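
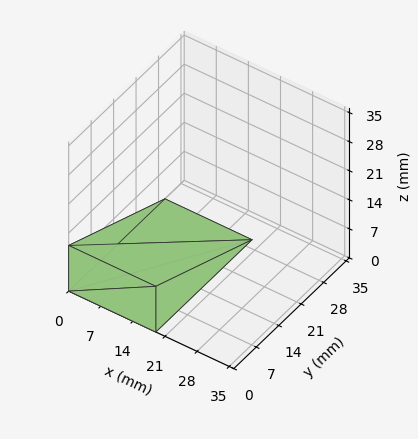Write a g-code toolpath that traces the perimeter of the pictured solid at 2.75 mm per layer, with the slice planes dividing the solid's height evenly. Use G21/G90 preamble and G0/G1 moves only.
Reading the render: the shape is a wedge (ramp): 19 × 30 mm base, rising to 11 mm along the y=0 edge and sloping linearly to z=0 at y=30 (dimensions read to the nearest mm from the axis ticks). For the g-code, the solid's height is divided into equal slices at the stated Δz and each level perimeter traced with G1 moves after a G0 lift.

; perimeter-only toolpath
G21 ; units = mm
G90 ; absolute positioning
G28 ; home
; layer 1
G0 Z2.75
G0 X0.00 Y0.00
G1 X19.00 Y0.00
G1 X19.00 Y22.50
G1 X0.00 Y22.50
G1 X0.00 Y0.00
; layer 2
G0 Z5.50
G0 X0.00 Y0.00
G1 X19.00 Y0.00
G1 X19.00 Y15.00
G1 X0.00 Y15.00
G1 X0.00 Y0.00
; layer 3
G0 Z8.25
G0 X0.00 Y0.00
G1 X19.00 Y0.00
G1 X19.00 Y7.50
G1 X0.00 Y7.50
G1 X0.00 Y0.00
M2 ; end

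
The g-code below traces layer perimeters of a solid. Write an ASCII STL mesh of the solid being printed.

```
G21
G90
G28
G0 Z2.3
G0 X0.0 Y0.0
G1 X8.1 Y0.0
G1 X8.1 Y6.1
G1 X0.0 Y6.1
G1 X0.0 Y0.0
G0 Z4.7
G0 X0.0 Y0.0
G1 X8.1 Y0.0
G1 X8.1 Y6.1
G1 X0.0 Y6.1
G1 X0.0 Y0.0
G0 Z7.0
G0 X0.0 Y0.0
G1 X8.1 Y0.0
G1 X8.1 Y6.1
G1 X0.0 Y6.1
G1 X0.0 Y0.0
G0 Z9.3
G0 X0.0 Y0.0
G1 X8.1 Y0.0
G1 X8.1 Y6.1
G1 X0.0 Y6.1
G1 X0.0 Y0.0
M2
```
solid part
  facet normal 0.0000 0.0000 -1.0000
    outer loop
      vertex 8.1 6.1 0.0
      vertex 8.1 0.0 0.0
      vertex 0.0 0.0 0.0
    endloop
  endfacet
  facet normal 0.0000 0.0000 -1.0000
    outer loop
      vertex 0.0 6.1 0.0
      vertex 8.1 6.1 0.0
      vertex 0.0 0.0 0.0
    endloop
  endfacet
  facet normal 0.0000 0.0000 1.0000
    outer loop
      vertex 0.0 0.0 9.3
      vertex 8.1 0.0 9.3
      vertex 8.1 6.1 9.3
    endloop
  endfacet
  facet normal 0.0000 0.0000 1.0000
    outer loop
      vertex 0.0 0.0 9.3
      vertex 8.1 6.1 9.3
      vertex 0.0 6.1 9.3
    endloop
  endfacet
  facet normal 0.0000 -1.0000 0.0000
    outer loop
      vertex 0.0 0.0 0.0
      vertex 8.1 0.0 0.0
      vertex 8.1 0.0 9.3
    endloop
  endfacet
  facet normal 0.0000 -1.0000 0.0000
    outer loop
      vertex 0.0 0.0 0.0
      vertex 8.1 0.0 9.3
      vertex 0.0 0.0 9.3
    endloop
  endfacet
  facet normal 0.0000 1.0000 0.0000
    outer loop
      vertex 8.1 6.1 9.3
      vertex 8.1 6.1 0.0
      vertex 0.0 6.1 0.0
    endloop
  endfacet
  facet normal 0.0000 1.0000 0.0000
    outer loop
      vertex 0.0 6.1 9.3
      vertex 8.1 6.1 9.3
      vertex 0.0 6.1 0.0
    endloop
  endfacet
  facet normal -1.0000 0.0000 0.0000
    outer loop
      vertex 0.0 6.1 9.3
      vertex 0.0 6.1 0.0
      vertex 0.0 0.0 0.0
    endloop
  endfacet
  facet normal -1.0000 0.0000 0.0000
    outer loop
      vertex 0.0 0.0 9.3
      vertex 0.0 6.1 9.3
      vertex 0.0 0.0 0.0
    endloop
  endfacet
  facet normal 1.0000 0.0000 0.0000
    outer loop
      vertex 8.1 0.0 0.0
      vertex 8.1 6.1 0.0
      vertex 8.1 6.1 9.3
    endloop
  endfacet
  facet normal 1.0000 0.0000 0.0000
    outer loop
      vertex 8.1 0.0 0.0
      vertex 8.1 6.1 9.3
      vertex 8.1 0.0 9.3
    endloop
  endfacet
endsolid part

The G0 Z moves step by Δz≈2.3 mm. Every layer's G1 loop is the same polygon, so the solid is a straight extrusion of it from z=0 to z≈9.3. Closing with flat bottom and top caps and triangulating gives 12 facets — a rectangular box, roughly 8.1 × 6.1 mm footprint and 9.3 mm tall.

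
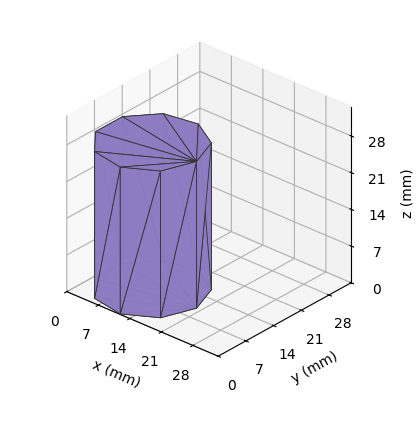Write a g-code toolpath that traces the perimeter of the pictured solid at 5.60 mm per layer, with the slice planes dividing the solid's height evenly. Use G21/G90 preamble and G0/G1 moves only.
Reading the render: the shape is a regular 9-sided prism (a cylinder approximated with 9 flat sides), circumscribed radius ≈ 10 mm, height ≈ 28 mm (dimensions read to the nearest mm from the axis ticks). For the g-code, the solid's height is divided into equal slices at the stated Δz and each level perimeter traced with G1 moves after a G0 lift.

; perimeter-only toolpath
G21 ; units = mm
G90 ; absolute positioning
G28 ; home
; layer 1
G0 Z5.60
G0 X20.00 Y10.00
G1 X17.66 Y16.43
G1 X11.74 Y19.85
G1 X5.00 Y18.66
G1 X0.60 Y13.42
G1 X0.60 Y6.58
G1 X5.00 Y1.34
G1 X11.74 Y0.15
G1 X17.66 Y3.57
G1 X20.00 Y10.00
; layer 2
G0 Z11.20
G0 X20.00 Y10.00
G1 X17.66 Y16.43
G1 X11.74 Y19.85
G1 X5.00 Y18.66
G1 X0.60 Y13.42
G1 X0.60 Y6.58
G1 X5.00 Y1.34
G1 X11.74 Y0.15
G1 X17.66 Y3.57
G1 X20.00 Y10.00
; layer 3
G0 Z16.80
G0 X20.00 Y10.00
G1 X17.66 Y16.43
G1 X11.74 Y19.85
G1 X5.00 Y18.66
G1 X0.60 Y13.42
G1 X0.60 Y6.58
G1 X5.00 Y1.34
G1 X11.74 Y0.15
G1 X17.66 Y3.57
G1 X20.00 Y10.00
; layer 4
G0 Z22.40
G0 X20.00 Y10.00
G1 X17.66 Y16.43
G1 X11.74 Y19.85
G1 X5.00 Y18.66
G1 X0.60 Y13.42
G1 X0.60 Y6.58
G1 X5.00 Y1.34
G1 X11.74 Y0.15
G1 X17.66 Y3.57
G1 X20.00 Y10.00
; layer 5
G0 Z28.00
G0 X20.00 Y10.00
G1 X17.66 Y16.43
G1 X11.74 Y19.85
G1 X5.00 Y18.66
G1 X0.60 Y13.42
G1 X0.60 Y6.58
G1 X5.00 Y1.34
G1 X11.74 Y0.15
G1 X17.66 Y3.57
G1 X20.00 Y10.00
M2 ; end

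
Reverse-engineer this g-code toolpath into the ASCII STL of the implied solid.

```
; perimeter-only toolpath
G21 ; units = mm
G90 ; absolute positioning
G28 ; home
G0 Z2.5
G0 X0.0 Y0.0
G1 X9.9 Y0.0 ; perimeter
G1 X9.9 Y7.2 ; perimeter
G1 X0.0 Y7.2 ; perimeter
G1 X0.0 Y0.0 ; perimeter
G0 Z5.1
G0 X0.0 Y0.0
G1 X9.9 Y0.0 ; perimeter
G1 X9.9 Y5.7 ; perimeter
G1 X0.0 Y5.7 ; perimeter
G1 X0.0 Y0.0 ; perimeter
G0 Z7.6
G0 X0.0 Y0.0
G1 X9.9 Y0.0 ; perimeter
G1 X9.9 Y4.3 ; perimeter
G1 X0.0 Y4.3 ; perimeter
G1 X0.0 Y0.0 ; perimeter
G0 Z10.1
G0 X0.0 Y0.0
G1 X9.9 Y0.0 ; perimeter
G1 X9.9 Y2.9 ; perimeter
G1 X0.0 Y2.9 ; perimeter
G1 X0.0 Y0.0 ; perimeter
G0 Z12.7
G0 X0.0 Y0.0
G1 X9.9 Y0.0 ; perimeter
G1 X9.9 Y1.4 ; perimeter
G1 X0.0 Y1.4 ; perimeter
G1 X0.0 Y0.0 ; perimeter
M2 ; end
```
solid part
  facet normal 0.0000 0.0000 -1.0000
    outer loop
      vertex 9.9 8.6 0.0
      vertex 9.9 0.0 0.0
      vertex 0.0 0.0 0.0
    endloop
  endfacet
  facet normal 0.0000 0.0000 -1.0000
    outer loop
      vertex 0.0 8.6 0.0
      vertex 9.9 8.6 0.0
      vertex 0.0 0.0 0.0
    endloop
  endfacet
  facet normal 0.0000 -1.0000 0.0000
    outer loop
      vertex 0.0 0.0 0.0
      vertex 9.9 0.0 0.0
      vertex 9.9 0.0 15.2
    endloop
  endfacet
  facet normal 0.0000 -1.0000 0.0000
    outer loop
      vertex 0.0 0.0 0.0
      vertex 9.9 0.0 15.2
      vertex 0.0 0.0 15.2
    endloop
  endfacet
  facet normal 0.0000 0.8703 0.4924
    outer loop
      vertex 0.0 0.0 15.2
      vertex 9.9 0.0 15.2
      vertex 9.9 8.6 0.0
    endloop
  endfacet
  facet normal 0.0000 0.8703 0.4924
    outer loop
      vertex 0.0 0.0 15.2
      vertex 9.9 8.6 0.0
      vertex 0.0 8.6 0.0
    endloop
  endfacet
  facet normal -1.0000 0.0000 0.0000
    outer loop
      vertex 0.0 0.0 15.2
      vertex 0.0 8.6 0.0
      vertex 0.0 0.0 0.0
    endloop
  endfacet
  facet normal 1.0000 0.0000 0.0000
    outer loop
      vertex 9.9 0.0 0.0
      vertex 9.9 8.6 0.0
      vertex 9.9 0.0 15.2
    endloop
  endfacet
endsolid part

The G0 Z moves step by Δz≈2.5 mm. The G1 loops shrink linearly with z, so the solid tapers from its base footprint up to z≈15.2. Closing with a flat bottom cap and the tapered top and triangulating gives 8 facets — a wedge (ramp): 9.9 × 8.6 mm base, rising to 15.2 mm along the y=0 edge and sloping linearly to z=0 at y=8.6.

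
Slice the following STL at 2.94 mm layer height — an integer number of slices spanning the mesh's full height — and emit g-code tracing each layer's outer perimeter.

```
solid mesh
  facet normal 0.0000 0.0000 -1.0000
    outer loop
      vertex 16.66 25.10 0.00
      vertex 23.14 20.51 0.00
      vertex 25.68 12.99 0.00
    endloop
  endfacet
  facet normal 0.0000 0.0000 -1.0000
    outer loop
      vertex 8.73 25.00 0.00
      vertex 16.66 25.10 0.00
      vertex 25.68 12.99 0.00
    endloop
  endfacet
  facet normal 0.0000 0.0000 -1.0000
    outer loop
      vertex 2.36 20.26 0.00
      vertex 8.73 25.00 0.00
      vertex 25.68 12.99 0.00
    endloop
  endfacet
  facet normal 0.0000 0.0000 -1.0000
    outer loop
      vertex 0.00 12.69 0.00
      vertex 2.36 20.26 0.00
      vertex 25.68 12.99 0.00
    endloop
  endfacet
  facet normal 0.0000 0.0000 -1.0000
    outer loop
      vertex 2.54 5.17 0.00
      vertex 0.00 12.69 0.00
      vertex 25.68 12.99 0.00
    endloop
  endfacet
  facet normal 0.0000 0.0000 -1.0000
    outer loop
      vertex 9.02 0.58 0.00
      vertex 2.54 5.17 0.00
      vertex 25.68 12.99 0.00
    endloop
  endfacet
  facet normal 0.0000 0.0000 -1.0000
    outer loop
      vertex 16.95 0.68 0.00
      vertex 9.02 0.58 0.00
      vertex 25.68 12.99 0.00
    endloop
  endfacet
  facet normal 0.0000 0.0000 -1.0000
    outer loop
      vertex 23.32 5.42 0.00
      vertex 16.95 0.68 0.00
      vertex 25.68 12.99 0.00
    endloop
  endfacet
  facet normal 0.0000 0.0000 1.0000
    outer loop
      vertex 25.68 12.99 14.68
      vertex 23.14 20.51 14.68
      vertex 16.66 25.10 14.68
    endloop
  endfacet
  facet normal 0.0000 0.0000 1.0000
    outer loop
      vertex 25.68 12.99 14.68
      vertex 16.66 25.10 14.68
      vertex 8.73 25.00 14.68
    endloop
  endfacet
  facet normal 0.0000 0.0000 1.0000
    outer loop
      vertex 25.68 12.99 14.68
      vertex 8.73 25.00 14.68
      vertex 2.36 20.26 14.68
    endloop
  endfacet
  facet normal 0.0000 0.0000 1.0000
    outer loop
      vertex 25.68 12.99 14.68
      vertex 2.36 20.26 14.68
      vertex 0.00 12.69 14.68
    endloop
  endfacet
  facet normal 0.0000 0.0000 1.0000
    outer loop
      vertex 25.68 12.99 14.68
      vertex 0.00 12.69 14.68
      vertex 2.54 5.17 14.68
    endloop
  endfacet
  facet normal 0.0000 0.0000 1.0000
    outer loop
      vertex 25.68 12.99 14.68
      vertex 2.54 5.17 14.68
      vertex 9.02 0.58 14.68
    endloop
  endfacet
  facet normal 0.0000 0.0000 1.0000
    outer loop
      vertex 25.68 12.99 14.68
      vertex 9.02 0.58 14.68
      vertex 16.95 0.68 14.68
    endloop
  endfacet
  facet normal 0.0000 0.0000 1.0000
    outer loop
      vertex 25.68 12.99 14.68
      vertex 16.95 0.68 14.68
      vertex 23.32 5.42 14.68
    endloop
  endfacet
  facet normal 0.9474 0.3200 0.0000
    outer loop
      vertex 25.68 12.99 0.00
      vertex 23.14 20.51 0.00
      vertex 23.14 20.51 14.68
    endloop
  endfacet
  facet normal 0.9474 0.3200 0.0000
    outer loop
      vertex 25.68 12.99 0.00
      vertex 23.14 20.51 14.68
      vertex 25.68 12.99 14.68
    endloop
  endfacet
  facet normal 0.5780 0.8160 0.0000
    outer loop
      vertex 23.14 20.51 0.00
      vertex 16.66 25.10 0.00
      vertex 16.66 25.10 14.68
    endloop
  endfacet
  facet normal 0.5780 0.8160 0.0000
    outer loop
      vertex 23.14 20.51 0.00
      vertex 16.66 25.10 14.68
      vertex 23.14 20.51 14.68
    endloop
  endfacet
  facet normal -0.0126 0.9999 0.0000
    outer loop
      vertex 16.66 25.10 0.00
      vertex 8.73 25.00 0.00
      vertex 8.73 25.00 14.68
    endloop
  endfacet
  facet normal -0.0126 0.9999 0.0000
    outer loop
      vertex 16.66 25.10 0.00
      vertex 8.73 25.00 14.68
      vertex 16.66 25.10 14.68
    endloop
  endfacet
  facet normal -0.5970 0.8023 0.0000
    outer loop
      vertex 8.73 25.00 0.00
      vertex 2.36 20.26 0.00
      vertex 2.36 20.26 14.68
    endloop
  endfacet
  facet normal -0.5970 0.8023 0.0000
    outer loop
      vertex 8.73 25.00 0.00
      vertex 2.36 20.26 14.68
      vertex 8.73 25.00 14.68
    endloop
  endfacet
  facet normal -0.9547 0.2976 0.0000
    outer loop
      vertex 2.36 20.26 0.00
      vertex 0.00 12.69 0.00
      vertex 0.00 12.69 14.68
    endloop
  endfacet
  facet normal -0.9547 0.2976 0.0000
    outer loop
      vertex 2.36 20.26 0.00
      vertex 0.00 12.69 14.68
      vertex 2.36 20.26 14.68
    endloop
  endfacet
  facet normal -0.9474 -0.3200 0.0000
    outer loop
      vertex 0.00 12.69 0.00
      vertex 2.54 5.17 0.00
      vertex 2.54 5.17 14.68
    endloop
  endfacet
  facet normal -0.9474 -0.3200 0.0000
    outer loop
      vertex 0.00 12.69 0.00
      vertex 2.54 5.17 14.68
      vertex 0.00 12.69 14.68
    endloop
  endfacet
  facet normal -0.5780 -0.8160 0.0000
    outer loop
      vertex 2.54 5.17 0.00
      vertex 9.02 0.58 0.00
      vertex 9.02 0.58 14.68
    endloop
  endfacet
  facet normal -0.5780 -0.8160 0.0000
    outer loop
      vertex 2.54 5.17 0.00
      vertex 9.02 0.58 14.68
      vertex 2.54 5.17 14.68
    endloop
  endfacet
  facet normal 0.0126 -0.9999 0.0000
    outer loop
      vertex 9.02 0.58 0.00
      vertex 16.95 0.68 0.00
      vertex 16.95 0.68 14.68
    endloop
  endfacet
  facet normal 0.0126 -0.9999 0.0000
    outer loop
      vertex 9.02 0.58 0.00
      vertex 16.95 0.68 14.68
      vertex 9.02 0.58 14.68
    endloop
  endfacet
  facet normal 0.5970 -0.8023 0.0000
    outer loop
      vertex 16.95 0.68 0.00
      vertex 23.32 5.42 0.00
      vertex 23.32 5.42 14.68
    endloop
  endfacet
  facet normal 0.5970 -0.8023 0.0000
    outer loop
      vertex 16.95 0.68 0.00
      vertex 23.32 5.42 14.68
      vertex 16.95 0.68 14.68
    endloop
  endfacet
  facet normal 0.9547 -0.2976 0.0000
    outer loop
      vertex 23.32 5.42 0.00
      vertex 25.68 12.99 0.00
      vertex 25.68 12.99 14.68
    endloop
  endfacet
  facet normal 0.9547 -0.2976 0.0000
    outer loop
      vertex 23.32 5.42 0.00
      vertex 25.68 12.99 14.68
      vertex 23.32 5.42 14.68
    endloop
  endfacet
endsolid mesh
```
; perimeter-only toolpath
G21 ; units = mm
G90 ; absolute positioning
G28 ; home
; layer 1
G0 Z2.94
G0 X25.68 Y12.99
G1 X23.14 Y20.51
G1 X16.66 Y25.10
G1 X8.73 Y25.00
G1 X2.36 Y20.26
G1 X0.00 Y12.69
G1 X2.54 Y5.17
G1 X9.02 Y0.58
G1 X16.95 Y0.68
G1 X23.32 Y5.42
G1 X25.68 Y12.99
; layer 2
G0 Z5.87
G0 X25.68 Y12.99
G1 X23.14 Y20.51
G1 X16.66 Y25.10
G1 X8.73 Y25.00
G1 X2.36 Y20.26
G1 X0.00 Y12.69
G1 X2.54 Y5.17
G1 X9.02 Y0.58
G1 X16.95 Y0.68
G1 X23.32 Y5.42
G1 X25.68 Y12.99
; layer 3
G0 Z8.81
G0 X25.68 Y12.99
G1 X23.14 Y20.51
G1 X16.66 Y25.10
G1 X8.73 Y25.00
G1 X2.36 Y20.26
G1 X0.00 Y12.69
G1 X2.54 Y5.17
G1 X9.02 Y0.58
G1 X16.95 Y0.68
G1 X23.32 Y5.42
G1 X25.68 Y12.99
; layer 4
G0 Z11.74
G0 X25.68 Y12.99
G1 X23.14 Y20.51
G1 X16.66 Y25.10
G1 X8.73 Y25.00
G1 X2.36 Y20.26
G1 X0.00 Y12.69
G1 X2.54 Y5.17
G1 X9.02 Y0.58
G1 X16.95 Y0.68
G1 X23.32 Y5.42
G1 X25.68 Y12.99
; layer 5
G0 Z14.68
G0 X25.68 Y12.99
G1 X23.14 Y20.51
G1 X16.66 Y25.10
G1 X8.73 Y25.00
G1 X2.36 Y20.26
G1 X0.00 Y12.69
G1 X2.54 Y5.17
G1 X9.02 Y0.58
G1 X16.95 Y0.68
G1 X23.32 Y5.42
G1 X25.68 Y12.99
M2 ; end

The solid is a regular 10-sided prism (a cylinder approximated with 10 flat sides), circumscribed radius ≈ 12.8 mm, height ≈ 14.7 mm. Slicing at Δz = 2.94 mm — 5 equal slices spanning the solid's height, so layer i sits at z = i·h/5 — gives 5 non-empty perimeters. Each is a 10-segment closed polygon; G0 lifts to the layer z and rapids to the start vertex, then G1 traces the edges.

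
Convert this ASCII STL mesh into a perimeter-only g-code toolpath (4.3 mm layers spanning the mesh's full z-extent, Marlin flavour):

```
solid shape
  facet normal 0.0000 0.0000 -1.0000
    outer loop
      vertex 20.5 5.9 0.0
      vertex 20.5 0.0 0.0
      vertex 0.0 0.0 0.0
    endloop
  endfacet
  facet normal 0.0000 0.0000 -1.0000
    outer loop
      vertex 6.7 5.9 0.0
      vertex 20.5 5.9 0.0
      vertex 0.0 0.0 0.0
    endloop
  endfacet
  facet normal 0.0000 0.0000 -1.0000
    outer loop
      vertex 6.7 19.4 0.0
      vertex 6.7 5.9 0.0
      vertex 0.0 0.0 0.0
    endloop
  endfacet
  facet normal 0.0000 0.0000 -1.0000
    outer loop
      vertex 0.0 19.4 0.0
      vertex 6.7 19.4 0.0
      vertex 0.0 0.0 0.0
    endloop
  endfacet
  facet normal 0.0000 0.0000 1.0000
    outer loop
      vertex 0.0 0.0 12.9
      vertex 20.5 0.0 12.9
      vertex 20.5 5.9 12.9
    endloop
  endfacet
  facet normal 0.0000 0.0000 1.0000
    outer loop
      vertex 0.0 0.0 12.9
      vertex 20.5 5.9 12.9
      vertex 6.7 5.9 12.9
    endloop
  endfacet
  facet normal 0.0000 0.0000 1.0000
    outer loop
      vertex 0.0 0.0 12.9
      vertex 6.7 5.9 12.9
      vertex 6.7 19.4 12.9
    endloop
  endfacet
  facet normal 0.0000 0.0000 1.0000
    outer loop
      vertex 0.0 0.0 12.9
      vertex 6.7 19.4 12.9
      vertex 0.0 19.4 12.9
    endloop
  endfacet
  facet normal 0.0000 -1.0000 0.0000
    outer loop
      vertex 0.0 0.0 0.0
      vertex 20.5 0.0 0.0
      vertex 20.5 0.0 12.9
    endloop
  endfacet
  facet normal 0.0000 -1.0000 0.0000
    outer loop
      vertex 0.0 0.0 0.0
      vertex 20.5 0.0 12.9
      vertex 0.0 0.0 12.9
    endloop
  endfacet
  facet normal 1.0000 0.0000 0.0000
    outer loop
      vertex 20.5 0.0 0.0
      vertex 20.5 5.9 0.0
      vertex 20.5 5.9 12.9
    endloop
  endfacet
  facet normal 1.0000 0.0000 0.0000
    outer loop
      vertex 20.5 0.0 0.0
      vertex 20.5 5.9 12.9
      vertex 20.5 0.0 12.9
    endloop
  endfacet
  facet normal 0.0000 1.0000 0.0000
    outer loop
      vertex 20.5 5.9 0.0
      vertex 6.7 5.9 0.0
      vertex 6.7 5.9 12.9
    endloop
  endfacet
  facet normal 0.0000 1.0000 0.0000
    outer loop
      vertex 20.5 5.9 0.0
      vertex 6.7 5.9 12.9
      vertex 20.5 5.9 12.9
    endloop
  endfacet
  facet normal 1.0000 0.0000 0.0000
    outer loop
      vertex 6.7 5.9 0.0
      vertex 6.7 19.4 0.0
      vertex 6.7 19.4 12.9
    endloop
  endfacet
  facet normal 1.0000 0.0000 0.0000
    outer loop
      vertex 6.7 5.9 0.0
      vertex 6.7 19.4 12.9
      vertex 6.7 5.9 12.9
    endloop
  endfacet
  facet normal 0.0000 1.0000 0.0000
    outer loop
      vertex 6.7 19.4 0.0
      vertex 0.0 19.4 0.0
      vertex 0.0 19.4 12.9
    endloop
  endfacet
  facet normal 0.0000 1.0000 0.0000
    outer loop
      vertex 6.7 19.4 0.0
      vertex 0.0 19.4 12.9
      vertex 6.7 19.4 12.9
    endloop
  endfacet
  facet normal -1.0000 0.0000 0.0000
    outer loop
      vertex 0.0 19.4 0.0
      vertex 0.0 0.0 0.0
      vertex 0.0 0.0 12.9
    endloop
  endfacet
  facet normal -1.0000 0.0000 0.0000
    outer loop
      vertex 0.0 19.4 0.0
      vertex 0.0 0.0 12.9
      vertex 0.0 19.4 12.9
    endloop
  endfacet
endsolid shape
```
; perimeter-only toolpath
G21 ; units = mm
G90 ; absolute positioning
G28 ; home
; layer 1
G0 Z4.3
G0 X0.0 Y0.0
G1 X20.5 Y0.0
G1 X20.5 Y5.9
G1 X6.7 Y5.9
G1 X6.7 Y19.4
G1 X0.0 Y19.4
G1 X0.0 Y0.0
; layer 2
G0 Z8.6
G0 X0.0 Y0.0
G1 X20.5 Y0.0
G1 X20.5 Y5.9
G1 X6.7 Y5.9
G1 X6.7 Y19.4
G1 X0.0 Y19.4
G1 X0.0 Y0.0
; layer 3
G0 Z12.9
G0 X0.0 Y0.0
G1 X20.5 Y0.0
G1 X20.5 Y5.9
G1 X6.7 Y5.9
G1 X6.7 Y19.4
G1 X0.0 Y19.4
G1 X0.0 Y0.0
M2 ; end

The solid is an L-shaped prism: outer 20.5 × 19.4 mm, arm thicknesses ≈ 5.9 mm (horizontal) and 6.7 mm (vertical), extruded 12.9 mm in z. Slicing at Δz = 4.3 mm — 3 equal slices spanning the solid's height, so layer i sits at z = i·h/3 — gives 3 non-empty perimeters. Each is a 6-segment closed polygon; G0 lifts to the layer z and rapids to the start vertex, then G1 traces the edges.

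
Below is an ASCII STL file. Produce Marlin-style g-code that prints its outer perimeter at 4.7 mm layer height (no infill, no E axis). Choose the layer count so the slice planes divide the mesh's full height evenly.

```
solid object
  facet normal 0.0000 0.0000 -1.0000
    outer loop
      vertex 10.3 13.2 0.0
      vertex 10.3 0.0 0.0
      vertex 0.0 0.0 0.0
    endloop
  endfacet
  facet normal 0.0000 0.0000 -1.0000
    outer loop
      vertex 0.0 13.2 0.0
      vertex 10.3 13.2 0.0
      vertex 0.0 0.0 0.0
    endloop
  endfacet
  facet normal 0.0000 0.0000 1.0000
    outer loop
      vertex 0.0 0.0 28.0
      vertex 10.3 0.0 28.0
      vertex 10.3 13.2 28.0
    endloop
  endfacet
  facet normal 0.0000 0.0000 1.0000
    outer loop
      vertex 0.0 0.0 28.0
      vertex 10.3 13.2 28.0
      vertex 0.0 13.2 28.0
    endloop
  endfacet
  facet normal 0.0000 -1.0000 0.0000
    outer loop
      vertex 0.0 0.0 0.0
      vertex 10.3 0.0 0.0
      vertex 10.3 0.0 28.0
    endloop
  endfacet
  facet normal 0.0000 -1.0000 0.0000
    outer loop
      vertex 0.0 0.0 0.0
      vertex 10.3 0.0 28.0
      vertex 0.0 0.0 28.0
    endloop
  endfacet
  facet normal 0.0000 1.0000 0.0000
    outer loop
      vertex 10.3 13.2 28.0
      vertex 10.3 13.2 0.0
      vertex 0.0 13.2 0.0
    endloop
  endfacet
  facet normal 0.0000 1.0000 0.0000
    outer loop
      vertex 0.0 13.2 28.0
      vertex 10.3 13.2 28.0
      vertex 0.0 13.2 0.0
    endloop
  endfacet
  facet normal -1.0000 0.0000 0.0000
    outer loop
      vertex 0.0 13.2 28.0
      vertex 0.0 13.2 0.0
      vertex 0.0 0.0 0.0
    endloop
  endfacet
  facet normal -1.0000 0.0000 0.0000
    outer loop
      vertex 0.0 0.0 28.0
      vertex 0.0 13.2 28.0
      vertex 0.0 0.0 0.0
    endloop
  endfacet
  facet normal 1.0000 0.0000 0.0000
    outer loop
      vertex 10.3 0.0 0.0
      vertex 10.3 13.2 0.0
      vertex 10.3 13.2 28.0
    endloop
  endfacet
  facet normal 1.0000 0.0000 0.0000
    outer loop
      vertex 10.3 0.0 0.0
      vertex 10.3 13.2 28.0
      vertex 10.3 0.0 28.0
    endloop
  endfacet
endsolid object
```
; perimeter-only toolpath
G21 ; units = mm
G90 ; absolute positioning
G28 ; home
; layer 1
G0 Z4.7
G0 X0.0 Y0.0
G1 X10.3 Y0.0
G1 X10.3 Y13.2
G1 X0.0 Y13.2
G1 X0.0 Y0.0
; layer 2
G0 Z9.3
G0 X0.0 Y0.0
G1 X10.3 Y0.0
G1 X10.3 Y13.2
G1 X0.0 Y13.2
G1 X0.0 Y0.0
; layer 3
G0 Z14.0
G0 X0.0 Y0.0
G1 X10.3 Y0.0
G1 X10.3 Y13.2
G1 X0.0 Y13.2
G1 X0.0 Y0.0
; layer 4
G0 Z18.7
G0 X0.0 Y0.0
G1 X10.3 Y0.0
G1 X10.3 Y13.2
G1 X0.0 Y13.2
G1 X0.0 Y0.0
; layer 5
G0 Z23.3
G0 X0.0 Y0.0
G1 X10.3 Y0.0
G1 X10.3 Y13.2
G1 X0.0 Y13.2
G1 X0.0 Y0.0
; layer 6
G0 Z28.0
G0 X0.0 Y0.0
G1 X10.3 Y0.0
G1 X10.3 Y13.2
G1 X0.0 Y13.2
G1 X0.0 Y0.0
M2 ; end

The solid is a rectangular box, roughly 10.3 × 13.2 mm footprint and 28 mm tall. Slicing at Δz = 4.7 mm — 6 equal slices spanning the solid's height, so layer i sits at z = i·h/6 — gives 6 non-empty perimeters. Each is a 4-segment closed polygon; G0 lifts to the layer z and rapids to the start vertex, then G1 traces the edges.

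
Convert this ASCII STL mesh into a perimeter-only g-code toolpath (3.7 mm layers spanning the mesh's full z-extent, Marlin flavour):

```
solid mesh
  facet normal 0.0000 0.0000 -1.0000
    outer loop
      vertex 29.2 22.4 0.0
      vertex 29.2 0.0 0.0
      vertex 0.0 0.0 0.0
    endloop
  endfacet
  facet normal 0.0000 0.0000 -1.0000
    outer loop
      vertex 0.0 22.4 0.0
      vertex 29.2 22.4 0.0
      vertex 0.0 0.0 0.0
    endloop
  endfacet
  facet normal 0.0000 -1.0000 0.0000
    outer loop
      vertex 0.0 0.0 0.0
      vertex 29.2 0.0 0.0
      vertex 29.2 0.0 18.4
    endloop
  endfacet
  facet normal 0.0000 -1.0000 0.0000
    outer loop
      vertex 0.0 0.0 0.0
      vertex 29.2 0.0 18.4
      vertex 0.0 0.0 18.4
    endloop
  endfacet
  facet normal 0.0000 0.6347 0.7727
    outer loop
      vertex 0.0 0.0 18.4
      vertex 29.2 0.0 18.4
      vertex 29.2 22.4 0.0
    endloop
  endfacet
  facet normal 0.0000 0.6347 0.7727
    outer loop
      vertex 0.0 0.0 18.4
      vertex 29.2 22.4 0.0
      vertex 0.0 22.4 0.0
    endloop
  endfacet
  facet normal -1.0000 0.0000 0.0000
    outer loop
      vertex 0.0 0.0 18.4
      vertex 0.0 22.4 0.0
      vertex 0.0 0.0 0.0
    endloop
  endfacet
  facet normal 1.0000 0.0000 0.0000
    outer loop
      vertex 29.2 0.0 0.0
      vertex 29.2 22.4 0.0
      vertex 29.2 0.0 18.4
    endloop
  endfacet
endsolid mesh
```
; perimeter-only toolpath
G21 ; units = mm
G90 ; absolute positioning
G28 ; home
; layer 1
G0 Z3.7
G0 X0.0 Y0.0
G1 X29.2 Y0.0
G1 X29.2 Y17.9
G1 X0.0 Y17.9
G1 X0.0 Y0.0
; layer 2
G0 Z7.4
G0 X0.0 Y0.0
G1 X29.2 Y0.0
G1 X29.2 Y13.4
G1 X0.0 Y13.4
G1 X0.0 Y0.0
; layer 3
G0 Z11.0
G0 X0.0 Y0.0
G1 X29.2 Y0.0
G1 X29.2 Y9.0
G1 X0.0 Y9.0
G1 X0.0 Y0.0
; layer 4
G0 Z14.7
G0 X0.0 Y0.0
G1 X29.2 Y0.0
G1 X29.2 Y4.5
G1 X0.0 Y4.5
G1 X0.0 Y0.0
M2 ; end

The solid is a wedge (ramp): 29.2 × 22.4 mm base, rising to 18.4 mm along the y=0 edge and sloping linearly to z=0 at y=22.4. Slicing at Δz = 3.7 mm — 5 equal slices spanning the solid's height, so layer i sits at z = i·h/5 — gives 4 non-empty perimeters. Each is a 4-segment closed polygon; G0 lifts to the layer z and rapids to the start vertex, then G1 traces the edges. The cross-section shrinks linearly with z (the slice at the apex is degenerate and omitted).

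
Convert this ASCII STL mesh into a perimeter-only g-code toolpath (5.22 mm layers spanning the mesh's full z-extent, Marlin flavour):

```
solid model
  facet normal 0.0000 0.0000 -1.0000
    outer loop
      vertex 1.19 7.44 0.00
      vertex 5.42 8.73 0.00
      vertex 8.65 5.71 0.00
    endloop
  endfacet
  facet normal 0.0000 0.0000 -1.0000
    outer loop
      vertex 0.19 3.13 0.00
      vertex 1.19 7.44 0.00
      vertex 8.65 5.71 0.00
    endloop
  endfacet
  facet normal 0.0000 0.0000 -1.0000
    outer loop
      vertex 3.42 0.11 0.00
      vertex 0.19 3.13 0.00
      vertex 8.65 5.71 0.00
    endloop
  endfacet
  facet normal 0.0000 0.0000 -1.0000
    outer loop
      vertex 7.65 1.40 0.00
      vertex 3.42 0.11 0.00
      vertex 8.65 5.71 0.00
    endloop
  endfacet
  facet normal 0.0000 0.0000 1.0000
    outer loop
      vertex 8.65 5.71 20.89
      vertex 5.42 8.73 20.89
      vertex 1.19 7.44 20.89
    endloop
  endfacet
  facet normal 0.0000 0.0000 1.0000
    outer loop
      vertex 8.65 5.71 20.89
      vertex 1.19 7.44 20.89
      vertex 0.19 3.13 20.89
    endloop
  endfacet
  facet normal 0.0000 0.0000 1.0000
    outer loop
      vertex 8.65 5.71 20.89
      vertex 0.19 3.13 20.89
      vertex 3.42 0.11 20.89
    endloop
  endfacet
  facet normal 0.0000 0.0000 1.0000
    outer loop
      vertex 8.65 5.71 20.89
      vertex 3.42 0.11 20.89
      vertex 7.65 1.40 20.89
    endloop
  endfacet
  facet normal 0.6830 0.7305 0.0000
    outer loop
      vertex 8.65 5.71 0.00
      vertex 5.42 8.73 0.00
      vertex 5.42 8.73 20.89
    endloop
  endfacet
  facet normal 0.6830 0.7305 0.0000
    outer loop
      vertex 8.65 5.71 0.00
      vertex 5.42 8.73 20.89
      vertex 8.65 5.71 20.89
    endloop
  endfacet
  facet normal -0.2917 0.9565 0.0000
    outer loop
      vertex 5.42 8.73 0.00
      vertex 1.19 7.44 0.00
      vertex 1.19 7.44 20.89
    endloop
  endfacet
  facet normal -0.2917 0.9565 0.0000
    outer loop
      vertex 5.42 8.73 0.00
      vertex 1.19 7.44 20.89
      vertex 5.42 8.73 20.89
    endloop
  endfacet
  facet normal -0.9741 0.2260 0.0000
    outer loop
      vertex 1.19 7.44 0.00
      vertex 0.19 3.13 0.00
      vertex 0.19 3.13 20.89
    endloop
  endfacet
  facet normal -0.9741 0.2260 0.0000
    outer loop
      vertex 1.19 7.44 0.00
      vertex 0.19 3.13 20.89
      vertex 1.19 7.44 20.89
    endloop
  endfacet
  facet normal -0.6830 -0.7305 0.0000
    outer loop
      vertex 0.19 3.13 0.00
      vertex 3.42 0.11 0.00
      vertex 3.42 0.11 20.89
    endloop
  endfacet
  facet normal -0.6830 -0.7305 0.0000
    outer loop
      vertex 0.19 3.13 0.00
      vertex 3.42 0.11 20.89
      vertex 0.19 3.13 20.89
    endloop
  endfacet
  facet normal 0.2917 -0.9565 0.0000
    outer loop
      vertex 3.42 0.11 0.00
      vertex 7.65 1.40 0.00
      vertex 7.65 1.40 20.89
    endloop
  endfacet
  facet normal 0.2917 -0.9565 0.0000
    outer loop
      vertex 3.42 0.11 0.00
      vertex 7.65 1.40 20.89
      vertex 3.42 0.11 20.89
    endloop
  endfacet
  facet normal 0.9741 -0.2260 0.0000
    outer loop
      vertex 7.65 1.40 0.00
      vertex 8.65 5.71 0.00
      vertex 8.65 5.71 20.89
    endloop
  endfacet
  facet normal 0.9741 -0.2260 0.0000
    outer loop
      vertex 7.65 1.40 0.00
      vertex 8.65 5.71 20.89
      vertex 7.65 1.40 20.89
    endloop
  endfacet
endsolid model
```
; perimeter-only toolpath
G21 ; units = mm
G90 ; absolute positioning
G28 ; home
; layer 1
G0 Z5.22
G0 X8.65 Y5.71
G1 X5.42 Y8.73
G1 X1.19 Y7.44
G1 X0.19 Y3.13
G1 X3.42 Y0.11
G1 X7.65 Y1.40
G1 X8.65 Y5.71
; layer 2
G0 Z10.45
G0 X8.65 Y5.71
G1 X5.42 Y8.73
G1 X1.19 Y7.44
G1 X0.19 Y3.13
G1 X3.42 Y0.11
G1 X7.65 Y1.40
G1 X8.65 Y5.71
; layer 3
G0 Z15.67
G0 X8.65 Y5.71
G1 X5.42 Y8.73
G1 X1.19 Y7.44
G1 X0.19 Y3.13
G1 X3.42 Y0.11
G1 X7.65 Y1.40
G1 X8.65 Y5.71
; layer 4
G0 Z20.89
G0 X8.65 Y5.71
G1 X5.42 Y8.73
G1 X1.19 Y7.44
G1 X0.19 Y3.13
G1 X3.42 Y0.11
G1 X7.65 Y1.40
G1 X8.65 Y5.71
M2 ; end

The solid is a regular 6-sided prism (a cylinder approximated with 6 flat sides), circumscribed radius ≈ 4.42 mm, height ≈ 20.9 mm. Slicing at Δz = 5.22 mm — 4 equal slices spanning the solid's height, so layer i sits at z = i·h/4 — gives 4 non-empty perimeters. Each is a 6-segment closed polygon; G0 lifts to the layer z and rapids to the start vertex, then G1 traces the edges.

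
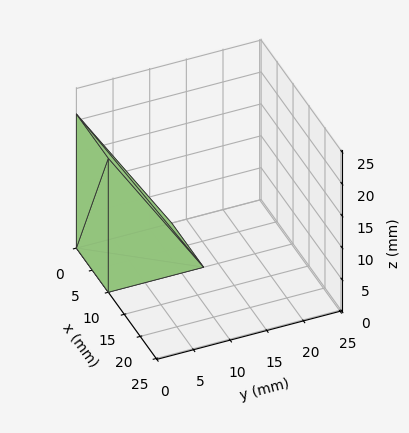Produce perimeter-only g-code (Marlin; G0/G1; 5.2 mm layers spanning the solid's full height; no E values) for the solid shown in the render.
Reading the render: the shape is a wedge (ramp): 10 × 13 mm base, rising to 21 mm along the y=0 edge and sloping linearly to z=0 at y=13 (dimensions read to the nearest mm from the axis ticks). For the g-code, the solid's height is divided into equal slices at the stated Δz and each level perimeter traced with G1 moves after a G0 lift.

; perimeter-only toolpath
G21 ; units = mm
G90 ; absolute positioning
G28 ; home
; layer 1
G0 Z5.2
G0 X0.0 Y0.0
G1 X10.0 Y0.0
G1 X10.0 Y9.8
G1 X0.0 Y9.8
G1 X0.0 Y0.0
; layer 2
G0 Z10.5
G0 X0.0 Y0.0
G1 X10.0 Y0.0
G1 X10.0 Y6.5
G1 X0.0 Y6.5
G1 X0.0 Y0.0
; layer 3
G0 Z15.8
G0 X0.0 Y0.0
G1 X10.0 Y0.0
G1 X10.0 Y3.2
G1 X0.0 Y3.2
G1 X0.0 Y0.0
M2 ; end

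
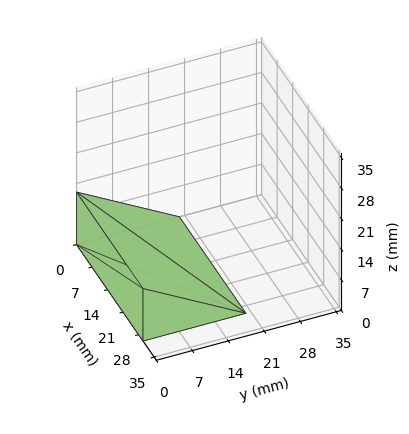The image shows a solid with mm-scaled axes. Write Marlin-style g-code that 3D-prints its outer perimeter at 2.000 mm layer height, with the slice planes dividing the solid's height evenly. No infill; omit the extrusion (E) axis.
Reading the render: the shape is a wedge (ramp): 30 × 20 mm base, rising to 12 mm along the y=0 edge and sloping linearly to z=0 at y=20 (dimensions read to the nearest mm from the axis ticks). For the g-code, the solid's height is divided into equal slices at the stated Δz and each level perimeter traced with G1 moves after a G0 lift.

; perimeter-only toolpath
G21 ; units = mm
G90 ; absolute positioning
G28 ; home
; layer 1
G0 Z2.000
G0 X0.000 Y0.000
G1 X30.000 Y0.000
G1 X30.000 Y16.667
G1 X0.000 Y16.667
G1 X0.000 Y0.000
; layer 2
G0 Z4.000
G0 X0.000 Y0.000
G1 X30.000 Y0.000
G1 X30.000 Y13.333
G1 X0.000 Y13.333
G1 X0.000 Y0.000
; layer 3
G0 Z6.000
G0 X0.000 Y0.000
G1 X30.000 Y0.000
G1 X30.000 Y10.000
G1 X0.000 Y10.000
G1 X0.000 Y0.000
; layer 4
G0 Z8.000
G0 X0.000 Y0.000
G1 X30.000 Y0.000
G1 X30.000 Y6.667
G1 X0.000 Y6.667
G1 X0.000 Y0.000
; layer 5
G0 Z10.000
G0 X0.000 Y0.000
G1 X30.000 Y0.000
G1 X30.000 Y3.333
G1 X0.000 Y3.333
G1 X0.000 Y0.000
M2 ; end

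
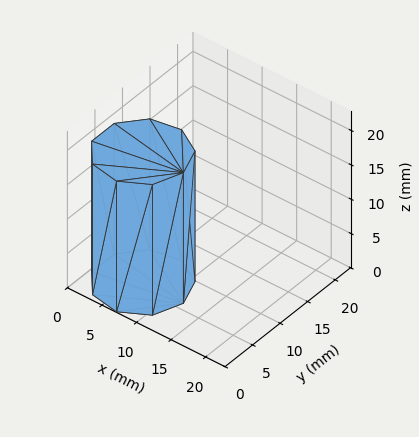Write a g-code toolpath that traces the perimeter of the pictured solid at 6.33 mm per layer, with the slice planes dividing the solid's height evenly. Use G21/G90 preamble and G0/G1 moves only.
Reading the render: the shape is a regular 9-sided prism (a cylinder approximated with 9 flat sides), circumscribed radius ≈ 6 mm, height ≈ 19 mm (dimensions read to the nearest mm from the axis ticks). For the g-code, the solid's height is divided into equal slices at the stated Δz and each level perimeter traced with G1 moves after a G0 lift.

; perimeter-only toolpath
G21 ; units = mm
G90 ; absolute positioning
G28 ; home
; layer 1
G0 Z6.33
G0 X12.00 Y6.00
G1 X10.60 Y9.86
G1 X7.04 Y11.91
G1 X3.00 Y11.20
G1 X0.36 Y8.05
G1 X0.36 Y3.95
G1 X3.00 Y0.80
G1 X7.04 Y0.09
G1 X10.60 Y2.14
G1 X12.00 Y6.00
; layer 2
G0 Z12.67
G0 X12.00 Y6.00
G1 X10.60 Y9.86
G1 X7.04 Y11.91
G1 X3.00 Y11.20
G1 X0.36 Y8.05
G1 X0.36 Y3.95
G1 X3.00 Y0.80
G1 X7.04 Y0.09
G1 X10.60 Y2.14
G1 X12.00 Y6.00
; layer 3
G0 Z19.00
G0 X12.00 Y6.00
G1 X10.60 Y9.86
G1 X7.04 Y11.91
G1 X3.00 Y11.20
G1 X0.36 Y8.05
G1 X0.36 Y3.95
G1 X3.00 Y0.80
G1 X7.04 Y0.09
G1 X10.60 Y2.14
G1 X12.00 Y6.00
M2 ; end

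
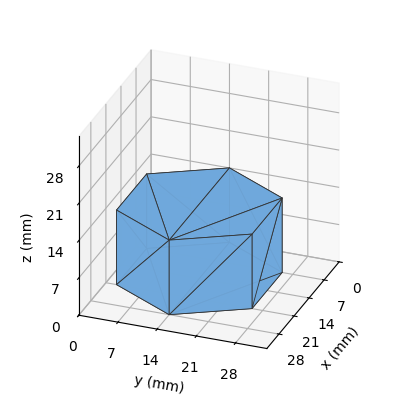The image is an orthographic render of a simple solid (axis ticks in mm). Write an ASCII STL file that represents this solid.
Reading the render: the shape is a regular 6-sided prism (a cylinder approximated with 6 flat sides), circumscribed radius ≈ 14 mm, height ≈ 14 mm (dimensions read to the nearest mm from the axis ticks). For the STL, each face is triangulated and given an outward normal.

solid part
  facet normal 0.0000 0.0000 -1.0000
    outer loop
      vertex 7.0 26.1 0.0
      vertex 21.0 26.1 0.0
      vertex 28.0 14.0 0.0
    endloop
  endfacet
  facet normal 0.0000 0.0000 -1.0000
    outer loop
      vertex 0.0 14.0 0.0
      vertex 7.0 26.1 0.0
      vertex 28.0 14.0 0.0
    endloop
  endfacet
  facet normal 0.0000 0.0000 -1.0000
    outer loop
      vertex 7.0 1.9 0.0
      vertex 0.0 14.0 0.0
      vertex 28.0 14.0 0.0
    endloop
  endfacet
  facet normal 0.0000 0.0000 -1.0000
    outer loop
      vertex 21.0 1.9 0.0
      vertex 7.0 1.9 0.0
      vertex 28.0 14.0 0.0
    endloop
  endfacet
  facet normal 0.0000 0.0000 1.0000
    outer loop
      vertex 28.0 14.0 14.0
      vertex 21.0 26.1 14.0
      vertex 7.0 26.1 14.0
    endloop
  endfacet
  facet normal 0.0000 0.0000 1.0000
    outer loop
      vertex 28.0 14.0 14.0
      vertex 7.0 26.1 14.0
      vertex 0.0 14.0 14.0
    endloop
  endfacet
  facet normal 0.0000 0.0000 1.0000
    outer loop
      vertex 28.0 14.0 14.0
      vertex 0.0 14.0 14.0
      vertex 7.0 1.9 14.0
    endloop
  endfacet
  facet normal 0.0000 0.0000 1.0000
    outer loop
      vertex 28.0 14.0 14.0
      vertex 7.0 1.9 14.0
      vertex 21.0 1.9 14.0
    endloop
  endfacet
  facet normal 0.8656 0.5008 0.0000
    outer loop
      vertex 28.0 14.0 0.0
      vertex 21.0 26.1 0.0
      vertex 21.0 26.1 14.0
    endloop
  endfacet
  facet normal 0.8656 0.5008 0.0000
    outer loop
      vertex 28.0 14.0 0.0
      vertex 21.0 26.1 14.0
      vertex 28.0 14.0 14.0
    endloop
  endfacet
  facet normal 0.0000 1.0000 0.0000
    outer loop
      vertex 21.0 26.1 0.0
      vertex 7.0 26.1 0.0
      vertex 7.0 26.1 14.0
    endloop
  endfacet
  facet normal 0.0000 1.0000 0.0000
    outer loop
      vertex 21.0 26.1 0.0
      vertex 7.0 26.1 14.0
      vertex 21.0 26.1 14.0
    endloop
  endfacet
  facet normal -0.8656 0.5008 0.0000
    outer loop
      vertex 7.0 26.1 0.0
      vertex 0.0 14.0 0.0
      vertex 0.0 14.0 14.0
    endloop
  endfacet
  facet normal -0.8656 0.5008 0.0000
    outer loop
      vertex 7.0 26.1 0.0
      vertex 0.0 14.0 14.0
      vertex 7.0 26.1 14.0
    endloop
  endfacet
  facet normal -0.8656 -0.5008 0.0000
    outer loop
      vertex 0.0 14.0 0.0
      vertex 7.0 1.9 0.0
      vertex 7.0 1.9 14.0
    endloop
  endfacet
  facet normal -0.8656 -0.5008 0.0000
    outer loop
      vertex 0.0 14.0 0.0
      vertex 7.0 1.9 14.0
      vertex 0.0 14.0 14.0
    endloop
  endfacet
  facet normal 0.0000 -1.0000 0.0000
    outer loop
      vertex 7.0 1.9 0.0
      vertex 21.0 1.9 0.0
      vertex 21.0 1.9 14.0
    endloop
  endfacet
  facet normal 0.0000 -1.0000 0.0000
    outer loop
      vertex 7.0 1.9 0.0
      vertex 21.0 1.9 14.0
      vertex 7.0 1.9 14.0
    endloop
  endfacet
  facet normal 0.8656 -0.5008 0.0000
    outer loop
      vertex 21.0 1.9 0.0
      vertex 28.0 14.0 0.0
      vertex 28.0 14.0 14.0
    endloop
  endfacet
  facet normal 0.8656 -0.5008 0.0000
    outer loop
      vertex 21.0 1.9 0.0
      vertex 28.0 14.0 14.0
      vertex 21.0 1.9 14.0
    endloop
  endfacet
endsolid part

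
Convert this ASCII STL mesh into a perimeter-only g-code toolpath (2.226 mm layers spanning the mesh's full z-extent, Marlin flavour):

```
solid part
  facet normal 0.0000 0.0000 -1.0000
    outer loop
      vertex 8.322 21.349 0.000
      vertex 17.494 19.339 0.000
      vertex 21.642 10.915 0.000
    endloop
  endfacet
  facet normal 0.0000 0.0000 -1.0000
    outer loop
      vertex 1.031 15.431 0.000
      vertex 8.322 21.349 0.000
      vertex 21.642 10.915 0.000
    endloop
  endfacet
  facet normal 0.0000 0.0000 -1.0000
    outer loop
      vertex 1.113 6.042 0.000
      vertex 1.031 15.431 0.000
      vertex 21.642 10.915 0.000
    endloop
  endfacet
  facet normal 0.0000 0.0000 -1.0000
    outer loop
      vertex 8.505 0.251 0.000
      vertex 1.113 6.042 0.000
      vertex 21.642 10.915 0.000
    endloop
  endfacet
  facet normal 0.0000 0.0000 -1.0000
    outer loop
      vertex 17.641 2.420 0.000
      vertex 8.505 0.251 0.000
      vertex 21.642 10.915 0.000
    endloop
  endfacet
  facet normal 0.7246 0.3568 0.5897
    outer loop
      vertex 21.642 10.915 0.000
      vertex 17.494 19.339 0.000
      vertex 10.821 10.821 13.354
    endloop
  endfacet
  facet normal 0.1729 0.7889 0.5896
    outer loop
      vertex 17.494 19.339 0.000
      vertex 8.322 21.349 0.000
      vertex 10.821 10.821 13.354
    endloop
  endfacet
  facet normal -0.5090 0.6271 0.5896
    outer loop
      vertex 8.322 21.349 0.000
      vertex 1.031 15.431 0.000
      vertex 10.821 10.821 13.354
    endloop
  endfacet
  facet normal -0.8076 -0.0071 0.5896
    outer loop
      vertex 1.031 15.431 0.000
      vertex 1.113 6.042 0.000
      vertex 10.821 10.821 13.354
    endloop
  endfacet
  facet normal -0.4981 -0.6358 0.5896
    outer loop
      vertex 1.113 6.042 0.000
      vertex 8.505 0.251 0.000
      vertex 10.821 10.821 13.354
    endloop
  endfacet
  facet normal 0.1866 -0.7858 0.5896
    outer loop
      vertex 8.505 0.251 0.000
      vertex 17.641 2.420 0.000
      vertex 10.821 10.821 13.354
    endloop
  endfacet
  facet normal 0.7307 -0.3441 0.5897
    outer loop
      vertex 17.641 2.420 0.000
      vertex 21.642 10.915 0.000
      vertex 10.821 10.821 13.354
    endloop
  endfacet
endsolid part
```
; perimeter-only toolpath
G21 ; units = mm
G90 ; absolute positioning
G28 ; home
; layer 1
G0 Z2.226
G0 X19.838 Y10.899
G1 X16.382 Y17.919
G1 X8.739 Y19.594
G1 X2.663 Y14.663
G1 X2.731 Y6.838
G1 X8.891 Y2.013
G1 X16.504 Y3.820
G1 X19.838 Y10.899
; layer 2
G0 Z4.451
G0 X18.035 Y10.884
G1 X15.270 Y16.500
G1 X9.155 Y17.840
G1 X4.294 Y13.894
G1 X4.349 Y7.635
G1 X9.277 Y3.774
G1 X15.368 Y5.220
G1 X18.035 Y10.884
; layer 3
G0 Z6.677
G0 X16.232 Y10.868
G1 X14.157 Y15.080
G1 X9.572 Y16.085
G1 X5.926 Y13.126
G1 X5.967 Y8.431
G1 X9.663 Y5.536
G1 X14.231 Y6.620
G1 X16.232 Y10.868
; layer 4
G0 Z8.903
G0 X14.428 Y10.852
G1 X13.045 Y13.660
G1 X9.988 Y14.330
G1 X7.558 Y12.358
G1 X7.585 Y9.228
G1 X10.049 Y7.298
G1 X13.094 Y8.021
G1 X14.428 Y10.852
; layer 5
G0 Z11.128
G0 X12.624 Y10.837
G1 X11.933 Y12.241
G1 X10.404 Y12.576
G1 X9.189 Y11.589
G1 X9.203 Y10.024
G1 X10.435 Y9.059
G1 X11.958 Y9.421
G1 X12.624 Y10.837
M2 ; end

The solid is a regular 7-sided pyramid, base circumscribed radius ≈ 10.8 mm, apex at z ≈ 13.4 mm. Slicing at Δz = 2.226 mm — 6 equal slices spanning the solid's height, so layer i sits at z = i·h/6 — gives 5 non-empty perimeters. Each is a 7-segment closed polygon; G0 lifts to the layer z and rapids to the start vertex, then G1 traces the edges. The cross-section shrinks linearly with z (the slice at the apex is degenerate and omitted).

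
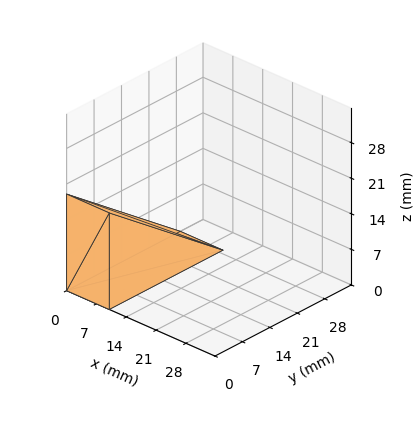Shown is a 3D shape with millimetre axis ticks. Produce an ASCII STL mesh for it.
Reading the render: the shape is a wedge (ramp): 10 × 29 mm base, rising to 19 mm along the y=0 edge and sloping linearly to z=0 at y=29 (dimensions read to the nearest mm from the axis ticks). For the STL, each face is triangulated and given an outward normal.

solid part
  facet normal 0.0000 0.0000 -1.0000
    outer loop
      vertex 10.00 29.00 0.00
      vertex 10.00 0.00 0.00
      vertex 0.00 0.00 0.00
    endloop
  endfacet
  facet normal 0.0000 0.0000 -1.0000
    outer loop
      vertex 0.00 29.00 0.00
      vertex 10.00 29.00 0.00
      vertex 0.00 0.00 0.00
    endloop
  endfacet
  facet normal 0.0000 -1.0000 0.0000
    outer loop
      vertex 0.00 0.00 0.00
      vertex 10.00 0.00 0.00
      vertex 10.00 0.00 19.00
    endloop
  endfacet
  facet normal 0.0000 -1.0000 0.0000
    outer loop
      vertex 0.00 0.00 0.00
      vertex 10.00 0.00 19.00
      vertex 0.00 0.00 19.00
    endloop
  endfacet
  facet normal 0.0000 0.5480 0.8365
    outer loop
      vertex 0.00 0.00 19.00
      vertex 10.00 0.00 19.00
      vertex 10.00 29.00 0.00
    endloop
  endfacet
  facet normal 0.0000 0.5480 0.8365
    outer loop
      vertex 0.00 0.00 19.00
      vertex 10.00 29.00 0.00
      vertex 0.00 29.00 0.00
    endloop
  endfacet
  facet normal -1.0000 0.0000 0.0000
    outer loop
      vertex 0.00 0.00 19.00
      vertex 0.00 29.00 0.00
      vertex 0.00 0.00 0.00
    endloop
  endfacet
  facet normal 1.0000 0.0000 0.0000
    outer loop
      vertex 10.00 0.00 0.00
      vertex 10.00 29.00 0.00
      vertex 10.00 0.00 19.00
    endloop
  endfacet
endsolid part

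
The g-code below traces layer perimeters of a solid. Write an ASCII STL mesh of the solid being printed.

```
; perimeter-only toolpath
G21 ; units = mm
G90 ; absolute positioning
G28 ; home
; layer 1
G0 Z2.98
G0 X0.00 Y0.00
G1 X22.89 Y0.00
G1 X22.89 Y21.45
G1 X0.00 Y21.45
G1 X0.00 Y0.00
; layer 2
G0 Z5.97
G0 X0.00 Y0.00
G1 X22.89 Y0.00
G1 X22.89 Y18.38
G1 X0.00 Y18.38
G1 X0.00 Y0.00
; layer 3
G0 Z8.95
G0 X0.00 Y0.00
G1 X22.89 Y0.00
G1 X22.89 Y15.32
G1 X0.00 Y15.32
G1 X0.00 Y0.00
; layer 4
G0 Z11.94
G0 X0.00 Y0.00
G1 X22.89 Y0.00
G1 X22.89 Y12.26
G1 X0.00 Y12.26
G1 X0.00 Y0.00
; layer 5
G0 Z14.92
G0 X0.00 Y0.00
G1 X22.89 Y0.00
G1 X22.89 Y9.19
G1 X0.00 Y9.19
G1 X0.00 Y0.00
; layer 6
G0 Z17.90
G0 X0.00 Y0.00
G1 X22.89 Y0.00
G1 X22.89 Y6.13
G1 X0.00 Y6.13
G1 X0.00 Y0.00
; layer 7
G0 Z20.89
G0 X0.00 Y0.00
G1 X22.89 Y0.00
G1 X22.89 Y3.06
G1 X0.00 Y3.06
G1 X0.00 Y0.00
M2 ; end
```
solid part
  facet normal 0.0000 0.0000 -1.0000
    outer loop
      vertex 22.89 24.51 0.00
      vertex 22.89 0.00 0.00
      vertex 0.00 0.00 0.00
    endloop
  endfacet
  facet normal 0.0000 0.0000 -1.0000
    outer loop
      vertex 0.00 24.51 0.00
      vertex 22.89 24.51 0.00
      vertex 0.00 0.00 0.00
    endloop
  endfacet
  facet normal 0.0000 -1.0000 0.0000
    outer loop
      vertex 0.00 0.00 0.00
      vertex 22.89 0.00 0.00
      vertex 22.89 0.00 23.87
    endloop
  endfacet
  facet normal 0.0000 -1.0000 0.0000
    outer loop
      vertex 0.00 0.00 0.00
      vertex 22.89 0.00 23.87
      vertex 0.00 0.00 23.87
    endloop
  endfacet
  facet normal 0.0000 0.6977 0.7164
    outer loop
      vertex 0.00 0.00 23.87
      vertex 22.89 0.00 23.87
      vertex 22.89 24.51 0.00
    endloop
  endfacet
  facet normal 0.0000 0.6977 0.7164
    outer loop
      vertex 0.00 0.00 23.87
      vertex 22.89 24.51 0.00
      vertex 0.00 24.51 0.00
    endloop
  endfacet
  facet normal -1.0000 0.0000 0.0000
    outer loop
      vertex 0.00 0.00 23.87
      vertex 0.00 24.51 0.00
      vertex 0.00 0.00 0.00
    endloop
  endfacet
  facet normal 1.0000 0.0000 0.0000
    outer loop
      vertex 22.89 0.00 0.00
      vertex 22.89 24.51 0.00
      vertex 22.89 0.00 23.87
    endloop
  endfacet
endsolid part

The G0 Z moves step by Δz≈2.98 mm. The G1 loops shrink linearly with z, so the solid tapers from its base footprint up to z≈23.9. Closing with a flat bottom cap and the tapered top and triangulating gives 8 facets — a wedge (ramp): 22.9 × 24.5 mm base, rising to 23.9 mm along the y=0 edge and sloping linearly to z=0 at y=24.5.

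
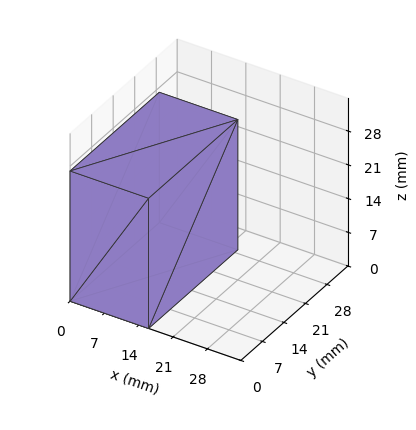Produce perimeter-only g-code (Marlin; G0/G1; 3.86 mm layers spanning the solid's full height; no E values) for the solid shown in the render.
Reading the render: the shape is a rectangular box, roughly 16 × 29 mm footprint and 27 mm tall (dimensions read to the nearest mm from the axis ticks). For the g-code, the solid's height is divided into equal slices at the stated Δz and each level perimeter traced with G1 moves after a G0 lift.

; perimeter-only toolpath
G21 ; units = mm
G90 ; absolute positioning
G28 ; home
; layer 1
G0 Z3.86
G0 X0.00 Y0.00
G1 X16.00 Y0.00
G1 X16.00 Y29.00
G1 X0.00 Y29.00
G1 X0.00 Y0.00
; layer 2
G0 Z7.71
G0 X0.00 Y0.00
G1 X16.00 Y0.00
G1 X16.00 Y29.00
G1 X0.00 Y29.00
G1 X0.00 Y0.00
; layer 3
G0 Z11.57
G0 X0.00 Y0.00
G1 X16.00 Y0.00
G1 X16.00 Y29.00
G1 X0.00 Y29.00
G1 X0.00 Y0.00
; layer 4
G0 Z15.43
G0 X0.00 Y0.00
G1 X16.00 Y0.00
G1 X16.00 Y29.00
G1 X0.00 Y29.00
G1 X0.00 Y0.00
; layer 5
G0 Z19.29
G0 X0.00 Y0.00
G1 X16.00 Y0.00
G1 X16.00 Y29.00
G1 X0.00 Y29.00
G1 X0.00 Y0.00
; layer 6
G0 Z23.14
G0 X0.00 Y0.00
G1 X16.00 Y0.00
G1 X16.00 Y29.00
G1 X0.00 Y29.00
G1 X0.00 Y0.00
; layer 7
G0 Z27.00
G0 X0.00 Y0.00
G1 X16.00 Y0.00
G1 X16.00 Y29.00
G1 X0.00 Y29.00
G1 X0.00 Y0.00
M2 ; end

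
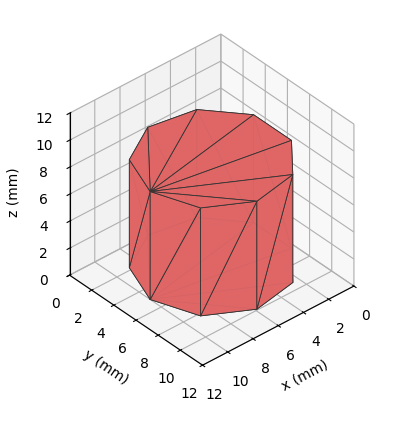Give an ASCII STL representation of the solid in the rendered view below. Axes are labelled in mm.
Reading the render: the shape is a regular 9-sided prism (a cylinder approximated with 9 flat sides), circumscribed radius ≈ 5 mm, height ≈ 8 mm (dimensions read to the nearest mm from the axis ticks). For the STL, each face is triangulated and given an outward normal.

solid part
  facet normal 0.0000 0.0000 -1.0000
    outer loop
      vertex 5.868 9.924 0.000
      vertex 8.830 8.214 0.000
      vertex 10.000 5.000 0.000
    endloop
  endfacet
  facet normal 0.0000 0.0000 -1.0000
    outer loop
      vertex 2.500 9.330 0.000
      vertex 5.868 9.924 0.000
      vertex 10.000 5.000 0.000
    endloop
  endfacet
  facet normal 0.0000 0.0000 -1.0000
    outer loop
      vertex 0.302 6.710 0.000
      vertex 2.500 9.330 0.000
      vertex 10.000 5.000 0.000
    endloop
  endfacet
  facet normal 0.0000 0.0000 -1.0000
    outer loop
      vertex 0.302 3.290 0.000
      vertex 0.302 6.710 0.000
      vertex 10.000 5.000 0.000
    endloop
  endfacet
  facet normal 0.0000 0.0000 -1.0000
    outer loop
      vertex 2.500 0.670 0.000
      vertex 0.302 3.290 0.000
      vertex 10.000 5.000 0.000
    endloop
  endfacet
  facet normal 0.0000 0.0000 -1.0000
    outer loop
      vertex 5.868 0.076 0.000
      vertex 2.500 0.670 0.000
      vertex 10.000 5.000 0.000
    endloop
  endfacet
  facet normal 0.0000 0.0000 -1.0000
    outer loop
      vertex 8.830 1.786 0.000
      vertex 5.868 0.076 0.000
      vertex 10.000 5.000 0.000
    endloop
  endfacet
  facet normal 0.0000 0.0000 1.0000
    outer loop
      vertex 10.000 5.000 8.000
      vertex 8.830 8.214 8.000
      vertex 5.868 9.924 8.000
    endloop
  endfacet
  facet normal 0.0000 0.0000 1.0000
    outer loop
      vertex 10.000 5.000 8.000
      vertex 5.868 9.924 8.000
      vertex 2.500 9.330 8.000
    endloop
  endfacet
  facet normal 0.0000 0.0000 1.0000
    outer loop
      vertex 10.000 5.000 8.000
      vertex 2.500 9.330 8.000
      vertex 0.302 6.710 8.000
    endloop
  endfacet
  facet normal 0.0000 0.0000 1.0000
    outer loop
      vertex 10.000 5.000 8.000
      vertex 0.302 6.710 8.000
      vertex 0.302 3.290 8.000
    endloop
  endfacet
  facet normal 0.0000 0.0000 1.0000
    outer loop
      vertex 10.000 5.000 8.000
      vertex 0.302 3.290 8.000
      vertex 2.500 0.670 8.000
    endloop
  endfacet
  facet normal 0.0000 0.0000 1.0000
    outer loop
      vertex 10.000 5.000 8.000
      vertex 2.500 0.670 8.000
      vertex 5.868 0.076 8.000
    endloop
  endfacet
  facet normal 0.0000 0.0000 1.0000
    outer loop
      vertex 10.000 5.000 8.000
      vertex 5.868 0.076 8.000
      vertex 8.830 1.786 8.000
    endloop
  endfacet
  facet normal 0.9397 0.3421 0.0000
    outer loop
      vertex 10.000 5.000 0.000
      vertex 8.830 8.214 0.000
      vertex 8.830 8.214 8.000
    endloop
  endfacet
  facet normal 0.9397 0.3421 0.0000
    outer loop
      vertex 10.000 5.000 0.000
      vertex 8.830 8.214 8.000
      vertex 10.000 5.000 8.000
    endloop
  endfacet
  facet normal 0.5000 0.8660 0.0000
    outer loop
      vertex 8.830 8.214 0.000
      vertex 5.868 9.924 0.000
      vertex 5.868 9.924 8.000
    endloop
  endfacet
  facet normal 0.5000 0.8660 0.0000
    outer loop
      vertex 8.830 8.214 0.000
      vertex 5.868 9.924 8.000
      vertex 8.830 8.214 8.000
    endloop
  endfacet
  facet normal -0.1737 0.9848 0.0000
    outer loop
      vertex 5.868 9.924 0.000
      vertex 2.500 9.330 0.000
      vertex 2.500 9.330 8.000
    endloop
  endfacet
  facet normal -0.1737 0.9848 0.0000
    outer loop
      vertex 5.868 9.924 0.000
      vertex 2.500 9.330 8.000
      vertex 5.868 9.924 8.000
    endloop
  endfacet
  facet normal -0.7661 0.6427 0.0000
    outer loop
      vertex 2.500 9.330 0.000
      vertex 0.302 6.710 0.000
      vertex 0.302 6.710 8.000
    endloop
  endfacet
  facet normal -0.7661 0.6427 0.0000
    outer loop
      vertex 2.500 9.330 0.000
      vertex 0.302 6.710 8.000
      vertex 2.500 9.330 8.000
    endloop
  endfacet
  facet normal -1.0000 0.0000 0.0000
    outer loop
      vertex 0.302 6.710 0.000
      vertex 0.302 3.290 0.000
      vertex 0.302 3.290 8.000
    endloop
  endfacet
  facet normal -1.0000 0.0000 0.0000
    outer loop
      vertex 0.302 6.710 0.000
      vertex 0.302 3.290 8.000
      vertex 0.302 6.710 8.000
    endloop
  endfacet
  facet normal -0.7661 -0.6427 0.0000
    outer loop
      vertex 0.302 3.290 0.000
      vertex 2.500 0.670 0.000
      vertex 2.500 0.670 8.000
    endloop
  endfacet
  facet normal -0.7661 -0.6427 0.0000
    outer loop
      vertex 0.302 3.290 0.000
      vertex 2.500 0.670 8.000
      vertex 0.302 3.290 8.000
    endloop
  endfacet
  facet normal -0.1737 -0.9848 0.0000
    outer loop
      vertex 2.500 0.670 0.000
      vertex 5.868 0.076 0.000
      vertex 5.868 0.076 8.000
    endloop
  endfacet
  facet normal -0.1737 -0.9848 0.0000
    outer loop
      vertex 2.500 0.670 0.000
      vertex 5.868 0.076 8.000
      vertex 2.500 0.670 8.000
    endloop
  endfacet
  facet normal 0.5000 -0.8660 0.0000
    outer loop
      vertex 5.868 0.076 0.000
      vertex 8.830 1.786 0.000
      vertex 8.830 1.786 8.000
    endloop
  endfacet
  facet normal 0.5000 -0.8660 0.0000
    outer loop
      vertex 5.868 0.076 0.000
      vertex 8.830 1.786 8.000
      vertex 5.868 0.076 8.000
    endloop
  endfacet
  facet normal 0.9397 -0.3421 0.0000
    outer loop
      vertex 8.830 1.786 0.000
      vertex 10.000 5.000 0.000
      vertex 10.000 5.000 8.000
    endloop
  endfacet
  facet normal 0.9397 -0.3421 0.0000
    outer loop
      vertex 8.830 1.786 0.000
      vertex 10.000 5.000 8.000
      vertex 8.830 1.786 8.000
    endloop
  endfacet
endsolid part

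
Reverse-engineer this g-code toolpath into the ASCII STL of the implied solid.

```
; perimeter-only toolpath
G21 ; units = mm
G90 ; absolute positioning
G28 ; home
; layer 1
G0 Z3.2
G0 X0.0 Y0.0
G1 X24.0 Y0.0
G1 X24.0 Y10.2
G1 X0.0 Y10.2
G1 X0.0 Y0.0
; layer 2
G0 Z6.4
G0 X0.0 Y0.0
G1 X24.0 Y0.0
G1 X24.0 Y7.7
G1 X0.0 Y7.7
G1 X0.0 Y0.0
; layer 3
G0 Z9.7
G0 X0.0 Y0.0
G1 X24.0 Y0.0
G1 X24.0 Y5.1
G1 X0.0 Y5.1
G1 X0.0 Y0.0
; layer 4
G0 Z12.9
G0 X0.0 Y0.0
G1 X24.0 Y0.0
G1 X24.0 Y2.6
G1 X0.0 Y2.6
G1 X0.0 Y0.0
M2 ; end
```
solid part
  facet normal 0.0000 0.0000 -1.0000
    outer loop
      vertex 24.0 12.8 0.0
      vertex 24.0 0.0 0.0
      vertex 0.0 0.0 0.0
    endloop
  endfacet
  facet normal 0.0000 0.0000 -1.0000
    outer loop
      vertex 0.0 12.8 0.0
      vertex 24.0 12.8 0.0
      vertex 0.0 0.0 0.0
    endloop
  endfacet
  facet normal 0.0000 -1.0000 0.0000
    outer loop
      vertex 0.0 0.0 0.0
      vertex 24.0 0.0 0.0
      vertex 24.0 0.0 16.1
    endloop
  endfacet
  facet normal 0.0000 -1.0000 0.0000
    outer loop
      vertex 0.0 0.0 0.0
      vertex 24.0 0.0 16.1
      vertex 0.0 0.0 16.1
    endloop
  endfacet
  facet normal 0.0000 0.7828 0.6223
    outer loop
      vertex 0.0 0.0 16.1
      vertex 24.0 0.0 16.1
      vertex 24.0 12.8 0.0
    endloop
  endfacet
  facet normal 0.0000 0.7828 0.6223
    outer loop
      vertex 0.0 0.0 16.1
      vertex 24.0 12.8 0.0
      vertex 0.0 12.8 0.0
    endloop
  endfacet
  facet normal -1.0000 0.0000 0.0000
    outer loop
      vertex 0.0 0.0 16.1
      vertex 0.0 12.8 0.0
      vertex 0.0 0.0 0.0
    endloop
  endfacet
  facet normal 1.0000 0.0000 0.0000
    outer loop
      vertex 24.0 0.0 0.0
      vertex 24.0 12.8 0.0
      vertex 24.0 0.0 16.1
    endloop
  endfacet
endsolid part

The G0 Z moves step by Δz≈3.2 mm. The G1 loops shrink linearly with z, so the solid tapers from its base footprint up to z≈16.1. Closing with a flat bottom cap and the tapered top and triangulating gives 8 facets — a wedge (ramp): 24 × 12.8 mm base, rising to 16.1 mm along the y=0 edge and sloping linearly to z=0 at y=12.8.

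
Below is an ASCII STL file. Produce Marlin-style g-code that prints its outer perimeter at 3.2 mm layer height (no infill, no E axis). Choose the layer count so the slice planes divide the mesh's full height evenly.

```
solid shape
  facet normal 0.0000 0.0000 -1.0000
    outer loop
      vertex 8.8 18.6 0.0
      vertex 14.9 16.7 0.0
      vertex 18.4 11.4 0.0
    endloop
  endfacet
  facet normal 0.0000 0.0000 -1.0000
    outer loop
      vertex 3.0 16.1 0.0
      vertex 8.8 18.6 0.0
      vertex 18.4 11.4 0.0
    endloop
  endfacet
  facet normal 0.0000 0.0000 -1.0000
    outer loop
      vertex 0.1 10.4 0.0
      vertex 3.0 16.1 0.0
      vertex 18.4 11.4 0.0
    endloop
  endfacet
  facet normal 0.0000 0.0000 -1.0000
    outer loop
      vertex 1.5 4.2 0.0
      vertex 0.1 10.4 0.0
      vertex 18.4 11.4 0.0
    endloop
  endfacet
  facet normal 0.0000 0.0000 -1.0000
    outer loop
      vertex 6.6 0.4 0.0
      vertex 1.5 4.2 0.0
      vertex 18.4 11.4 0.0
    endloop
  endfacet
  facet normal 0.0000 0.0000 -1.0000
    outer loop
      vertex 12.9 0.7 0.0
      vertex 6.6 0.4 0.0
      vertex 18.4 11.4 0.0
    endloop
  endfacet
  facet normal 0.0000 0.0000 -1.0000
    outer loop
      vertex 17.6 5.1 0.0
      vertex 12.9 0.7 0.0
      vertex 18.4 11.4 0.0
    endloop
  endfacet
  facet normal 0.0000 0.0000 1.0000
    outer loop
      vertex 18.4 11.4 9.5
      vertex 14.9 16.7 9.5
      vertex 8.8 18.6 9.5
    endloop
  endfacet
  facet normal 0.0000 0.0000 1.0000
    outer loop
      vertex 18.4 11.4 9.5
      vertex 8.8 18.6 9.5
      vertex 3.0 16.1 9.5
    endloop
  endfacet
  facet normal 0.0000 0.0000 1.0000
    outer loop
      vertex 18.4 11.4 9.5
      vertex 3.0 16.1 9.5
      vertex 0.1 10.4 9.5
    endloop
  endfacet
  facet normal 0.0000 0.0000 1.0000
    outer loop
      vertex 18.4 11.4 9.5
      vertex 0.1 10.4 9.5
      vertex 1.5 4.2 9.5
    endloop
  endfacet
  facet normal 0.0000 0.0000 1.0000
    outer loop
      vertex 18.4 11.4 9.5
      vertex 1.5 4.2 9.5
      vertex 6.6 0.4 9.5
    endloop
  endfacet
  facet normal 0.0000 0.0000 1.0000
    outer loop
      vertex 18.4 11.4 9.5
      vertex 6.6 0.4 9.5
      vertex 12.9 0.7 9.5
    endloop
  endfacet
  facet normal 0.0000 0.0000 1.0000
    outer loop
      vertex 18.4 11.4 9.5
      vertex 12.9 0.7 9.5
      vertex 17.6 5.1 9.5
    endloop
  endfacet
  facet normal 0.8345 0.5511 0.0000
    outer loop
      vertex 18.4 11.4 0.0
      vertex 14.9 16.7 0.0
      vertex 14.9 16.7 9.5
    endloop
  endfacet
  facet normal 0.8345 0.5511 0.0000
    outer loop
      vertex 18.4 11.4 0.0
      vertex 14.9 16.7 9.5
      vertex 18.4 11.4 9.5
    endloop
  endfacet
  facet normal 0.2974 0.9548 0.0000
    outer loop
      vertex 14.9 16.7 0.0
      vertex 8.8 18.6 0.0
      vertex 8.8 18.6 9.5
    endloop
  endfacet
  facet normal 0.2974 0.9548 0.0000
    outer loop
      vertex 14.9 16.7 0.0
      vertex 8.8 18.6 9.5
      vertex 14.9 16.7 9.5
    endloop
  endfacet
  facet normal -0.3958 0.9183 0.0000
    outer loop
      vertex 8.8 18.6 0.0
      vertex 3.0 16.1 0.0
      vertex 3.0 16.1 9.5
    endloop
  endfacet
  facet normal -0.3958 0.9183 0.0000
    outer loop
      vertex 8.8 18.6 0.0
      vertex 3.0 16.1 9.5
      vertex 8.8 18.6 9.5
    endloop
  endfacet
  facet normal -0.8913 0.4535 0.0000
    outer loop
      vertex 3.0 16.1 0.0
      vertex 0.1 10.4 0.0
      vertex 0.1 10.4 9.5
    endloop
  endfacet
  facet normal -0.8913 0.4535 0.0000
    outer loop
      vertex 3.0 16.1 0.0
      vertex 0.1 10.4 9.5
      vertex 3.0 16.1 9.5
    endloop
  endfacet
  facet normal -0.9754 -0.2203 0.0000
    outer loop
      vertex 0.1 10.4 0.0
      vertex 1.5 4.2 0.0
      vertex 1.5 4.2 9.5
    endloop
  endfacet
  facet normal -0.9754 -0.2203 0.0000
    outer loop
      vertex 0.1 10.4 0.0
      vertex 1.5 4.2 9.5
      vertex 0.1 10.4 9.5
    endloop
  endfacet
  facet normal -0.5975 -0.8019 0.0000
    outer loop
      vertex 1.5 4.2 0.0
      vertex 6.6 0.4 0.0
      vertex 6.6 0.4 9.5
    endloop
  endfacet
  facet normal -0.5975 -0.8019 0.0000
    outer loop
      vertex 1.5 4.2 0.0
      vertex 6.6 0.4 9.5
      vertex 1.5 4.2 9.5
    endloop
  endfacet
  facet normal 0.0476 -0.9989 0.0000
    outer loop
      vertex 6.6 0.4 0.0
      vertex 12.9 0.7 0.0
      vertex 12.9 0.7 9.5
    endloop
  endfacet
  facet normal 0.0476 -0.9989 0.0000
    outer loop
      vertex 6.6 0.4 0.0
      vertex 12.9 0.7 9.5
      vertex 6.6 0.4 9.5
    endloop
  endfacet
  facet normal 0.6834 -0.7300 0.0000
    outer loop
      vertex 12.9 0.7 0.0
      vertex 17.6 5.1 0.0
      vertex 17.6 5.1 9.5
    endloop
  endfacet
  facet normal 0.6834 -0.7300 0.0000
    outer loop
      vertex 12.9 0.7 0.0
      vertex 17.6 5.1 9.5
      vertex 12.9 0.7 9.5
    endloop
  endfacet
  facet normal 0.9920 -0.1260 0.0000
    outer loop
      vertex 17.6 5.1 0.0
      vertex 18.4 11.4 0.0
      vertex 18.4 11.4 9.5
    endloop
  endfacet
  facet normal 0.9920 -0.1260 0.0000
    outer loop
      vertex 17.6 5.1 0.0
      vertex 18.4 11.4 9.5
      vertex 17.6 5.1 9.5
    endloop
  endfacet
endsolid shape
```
; perimeter-only toolpath
G21 ; units = mm
G90 ; absolute positioning
G28 ; home
; layer 1
G0 Z3.2
G0 X18.4 Y11.4
G1 X14.9 Y16.7
G1 X8.8 Y18.6
G1 X3.0 Y16.1
G1 X0.1 Y10.4
G1 X1.5 Y4.2
G1 X6.6 Y0.4
G1 X12.9 Y0.7
G1 X17.6 Y5.1
G1 X18.4 Y11.4
; layer 2
G0 Z6.3
G0 X18.4 Y11.4
G1 X14.9 Y16.7
G1 X8.8 Y18.6
G1 X3.0 Y16.1
G1 X0.1 Y10.4
G1 X1.5 Y4.2
G1 X6.6 Y0.4
G1 X12.9 Y0.7
G1 X17.6 Y5.1
G1 X18.4 Y11.4
; layer 3
G0 Z9.5
G0 X18.4 Y11.4
G1 X14.9 Y16.7
G1 X8.8 Y18.6
G1 X3.0 Y16.1
G1 X0.1 Y10.4
G1 X1.5 Y4.2
G1 X6.6 Y0.4
G1 X12.9 Y0.7
G1 X17.6 Y5.1
G1 X18.4 Y11.4
M2 ; end

The solid is a regular 9-sided prism (a cylinder approximated with 9 flat sides), circumscribed radius ≈ 9.3 mm, height ≈ 9.5 mm. Slicing at Δz = 3.2 mm — 3 equal slices spanning the solid's height, so layer i sits at z = i·h/3 — gives 3 non-empty perimeters. Each is a 9-segment closed polygon; G0 lifts to the layer z and rapids to the start vertex, then G1 traces the edges.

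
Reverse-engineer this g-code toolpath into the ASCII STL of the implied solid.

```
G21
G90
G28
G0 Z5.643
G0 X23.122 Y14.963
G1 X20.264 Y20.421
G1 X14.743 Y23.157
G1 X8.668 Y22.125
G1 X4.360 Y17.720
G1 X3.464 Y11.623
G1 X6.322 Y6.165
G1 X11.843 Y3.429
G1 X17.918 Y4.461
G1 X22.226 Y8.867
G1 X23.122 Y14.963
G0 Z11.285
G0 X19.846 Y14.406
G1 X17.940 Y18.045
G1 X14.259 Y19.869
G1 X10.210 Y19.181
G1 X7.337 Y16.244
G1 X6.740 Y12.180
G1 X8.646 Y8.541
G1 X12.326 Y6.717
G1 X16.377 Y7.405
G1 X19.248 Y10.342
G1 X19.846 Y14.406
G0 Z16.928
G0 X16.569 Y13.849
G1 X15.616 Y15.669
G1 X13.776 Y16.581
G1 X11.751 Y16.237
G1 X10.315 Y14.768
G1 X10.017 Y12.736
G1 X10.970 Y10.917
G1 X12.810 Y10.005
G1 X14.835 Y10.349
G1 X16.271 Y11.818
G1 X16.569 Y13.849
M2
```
solid part
  facet normal 0.0000 0.0000 -1.0000
    outer loop
      vertex 15.226 26.445 0.000
      vertex 22.587 22.797 0.000
      vertex 26.398 15.519 0.000
    endloop
  endfacet
  facet normal 0.0000 0.0000 -1.0000
    outer loop
      vertex 7.126 25.069 0.000
      vertex 15.226 26.445 0.000
      vertex 26.398 15.519 0.000
    endloop
  endfacet
  facet normal 0.0000 0.0000 -1.0000
    outer loop
      vertex 1.382 19.195 0.000
      vertex 7.126 25.069 0.000
      vertex 26.398 15.519 0.000
    endloop
  endfacet
  facet normal 0.0000 0.0000 -1.0000
    outer loop
      vertex 0.188 11.067 0.000
      vertex 1.382 19.195 0.000
      vertex 26.398 15.519 0.000
    endloop
  endfacet
  facet normal 0.0000 0.0000 -1.0000
    outer loop
      vertex 3.999 3.789 0.000
      vertex 0.188 11.067 0.000
      vertex 26.398 15.519 0.000
    endloop
  endfacet
  facet normal 0.0000 0.0000 -1.0000
    outer loop
      vertex 11.360 0.141 0.000
      vertex 3.999 3.789 0.000
      vertex 26.398 15.519 0.000
    endloop
  endfacet
  facet normal 0.0000 0.0000 -1.0000
    outer loop
      vertex 19.460 1.517 0.000
      vertex 11.360 0.141 0.000
      vertex 26.398 15.519 0.000
    endloop
  endfacet
  facet normal 0.0000 0.0000 -1.0000
    outer loop
      vertex 25.204 7.391 0.000
      vertex 19.460 1.517 0.000
      vertex 26.398 15.519 0.000
    endloop
  endfacet
  facet normal 0.7729 0.4047 0.4887
    outer loop
      vertex 26.398 15.519 0.000
      vertex 22.587 22.797 0.000
      vertex 13.293 13.293 22.570
    endloop
  endfacet
  facet normal 0.3874 0.7817 0.4887
    outer loop
      vertex 22.587 22.797 0.000
      vertex 15.226 26.445 0.000
      vertex 13.293 13.293 22.570
    endloop
  endfacet
  facet normal -0.1461 0.8601 0.4887
    outer loop
      vertex 15.226 26.445 0.000
      vertex 7.126 25.069 0.000
      vertex 13.293 13.293 22.570
    endloop
  endfacet
  facet normal -0.6238 0.6100 0.4887
    outer loop
      vertex 7.126 25.069 0.000
      vertex 1.382 19.195 0.000
      vertex 13.293 13.293 22.570
    endloop
  endfacet
  facet normal -0.8632 0.1268 0.4887
    outer loop
      vertex 1.382 19.195 0.000
      vertex 0.188 11.067 0.000
      vertex 13.293 13.293 22.570
    endloop
  endfacet
  facet normal -0.7729 -0.4047 0.4887
    outer loop
      vertex 0.188 11.067 0.000
      vertex 3.999 3.789 0.000
      vertex 13.293 13.293 22.570
    endloop
  endfacet
  facet normal -0.3874 -0.7817 0.4887
    outer loop
      vertex 3.999 3.789 0.000
      vertex 11.360 0.141 0.000
      vertex 13.293 13.293 22.570
    endloop
  endfacet
  facet normal 0.1461 -0.8601 0.4887
    outer loop
      vertex 11.360 0.141 0.000
      vertex 19.460 1.517 0.000
      vertex 13.293 13.293 22.570
    endloop
  endfacet
  facet normal 0.6238 -0.6100 0.4887
    outer loop
      vertex 19.460 1.517 0.000
      vertex 25.204 7.391 0.000
      vertex 13.293 13.293 22.570
    endloop
  endfacet
  facet normal 0.8632 -0.1268 0.4887
    outer loop
      vertex 25.204 7.391 0.000
      vertex 26.398 15.519 0.000
      vertex 13.293 13.293 22.570
    endloop
  endfacet
endsolid part

The G0 Z moves step by Δz≈5.643 mm. The G1 loops shrink linearly with z, so the solid tapers from its base footprint up to z≈22.6. Closing with a flat bottom cap and the tapered top and triangulating gives 18 facets — a regular 10-sided pyramid, base circumscribed radius ≈ 13.3 mm, apex at z ≈ 22.6 mm.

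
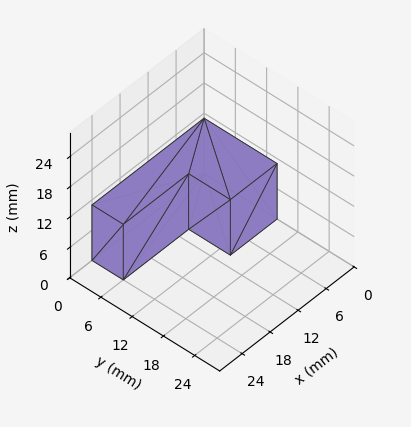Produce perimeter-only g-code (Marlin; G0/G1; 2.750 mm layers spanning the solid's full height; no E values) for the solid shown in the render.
Reading the render: the shape is an L-shaped prism: outer 24 × 14 mm, arm thicknesses ≈ 6 mm (horizontal) and 10 mm (vertical), extruded 11 mm in z (dimensions read to the nearest mm from the axis ticks). For the g-code, the solid's height is divided into equal slices at the stated Δz and each level perimeter traced with G1 moves after a G0 lift.

; perimeter-only toolpath
G21 ; units = mm
G90 ; absolute positioning
G28 ; home
; layer 1
G0 Z2.750
G0 X0.000 Y0.000
G1 X24.000 Y0.000
G1 X24.000 Y6.000
G1 X10.000 Y6.000
G1 X10.000 Y14.000
G1 X0.000 Y14.000
G1 X0.000 Y0.000
; layer 2
G0 Z5.500
G0 X0.000 Y0.000
G1 X24.000 Y0.000
G1 X24.000 Y6.000
G1 X10.000 Y6.000
G1 X10.000 Y14.000
G1 X0.000 Y14.000
G1 X0.000 Y0.000
; layer 3
G0 Z8.250
G0 X0.000 Y0.000
G1 X24.000 Y0.000
G1 X24.000 Y6.000
G1 X10.000 Y6.000
G1 X10.000 Y14.000
G1 X0.000 Y14.000
G1 X0.000 Y0.000
; layer 4
G0 Z11.000
G0 X0.000 Y0.000
G1 X24.000 Y0.000
G1 X24.000 Y6.000
G1 X10.000 Y6.000
G1 X10.000 Y14.000
G1 X0.000 Y14.000
G1 X0.000 Y0.000
M2 ; end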